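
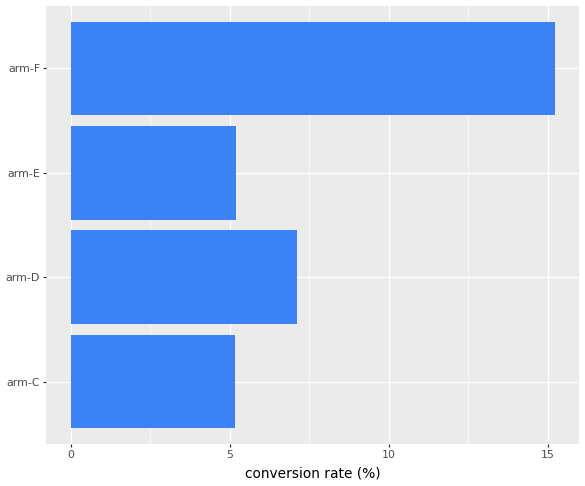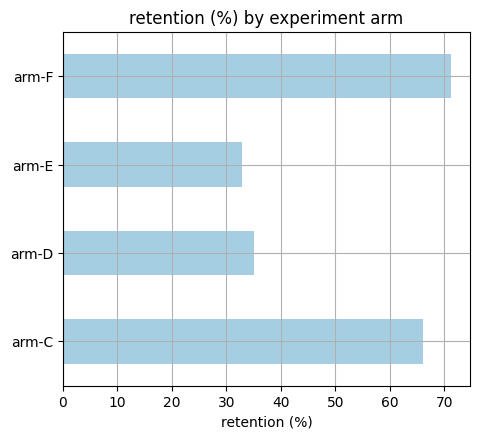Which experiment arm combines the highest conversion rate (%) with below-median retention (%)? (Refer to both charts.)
Chart 2 median retention (%) ≈ 50; below-median experiment arms: arm-D, arm-E. Among those, arm-D has the highest conversion rate (%) (≈ 8).

arm-D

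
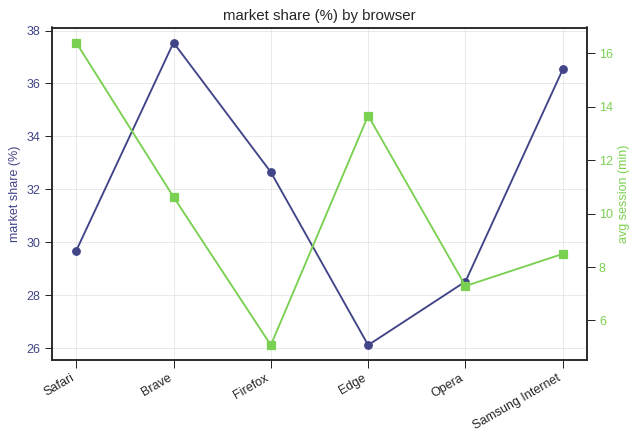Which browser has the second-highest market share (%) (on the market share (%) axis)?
Top 3 (on the market share (%) axis): Brave ≈ 38, Samsung Internet ≈ 37, Firefox ≈ 33.

Samsung Internet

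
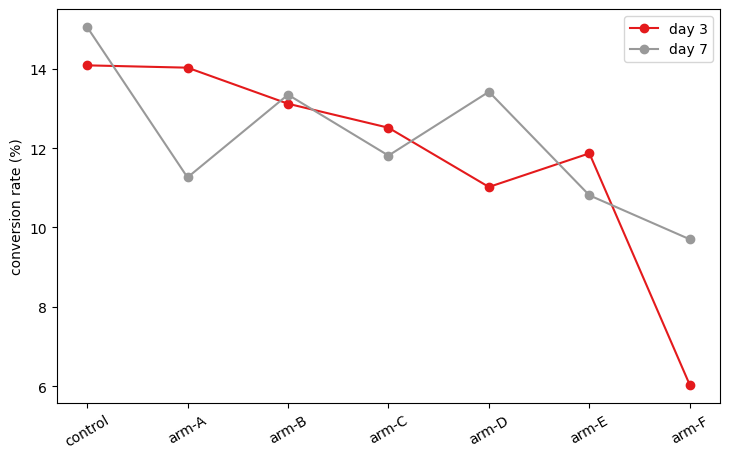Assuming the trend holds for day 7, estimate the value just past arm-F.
Last three: 13, 11, 10 → slope ≈ -1.5/step → next ≈ 8.5.

≈ 8.5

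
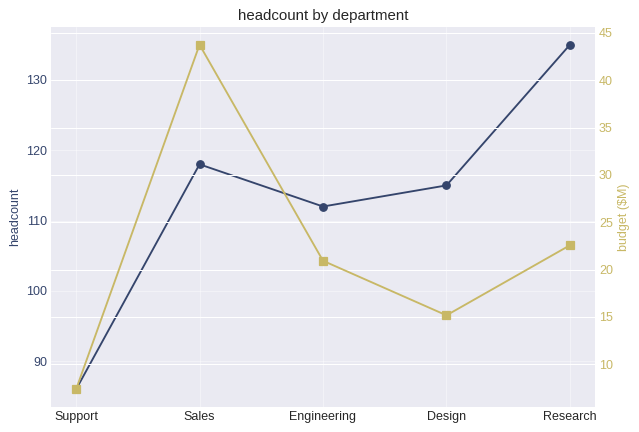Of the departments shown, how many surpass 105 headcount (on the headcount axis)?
Above 105: Sales, Engineering, Design, Research.

4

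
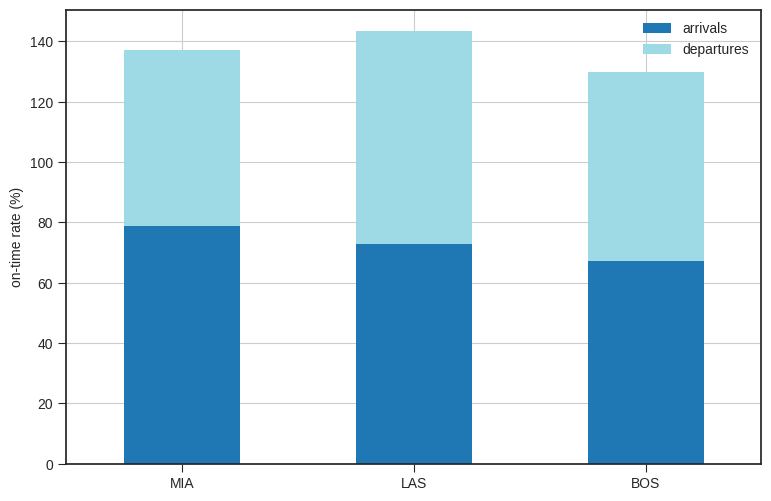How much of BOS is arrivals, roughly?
≈ 60

arrivals top ≈ 60, bottom ≈ 0; segment ≈ 60.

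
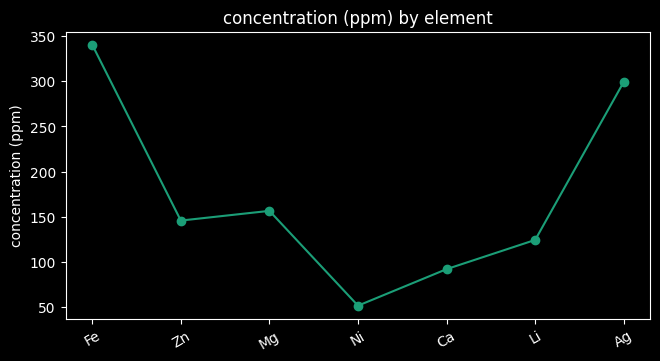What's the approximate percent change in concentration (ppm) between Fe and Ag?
Fe ≈ 350, Ag ≈ 300; (300 − 350) / 350 ≈ -14.3%.

≈ -14.3%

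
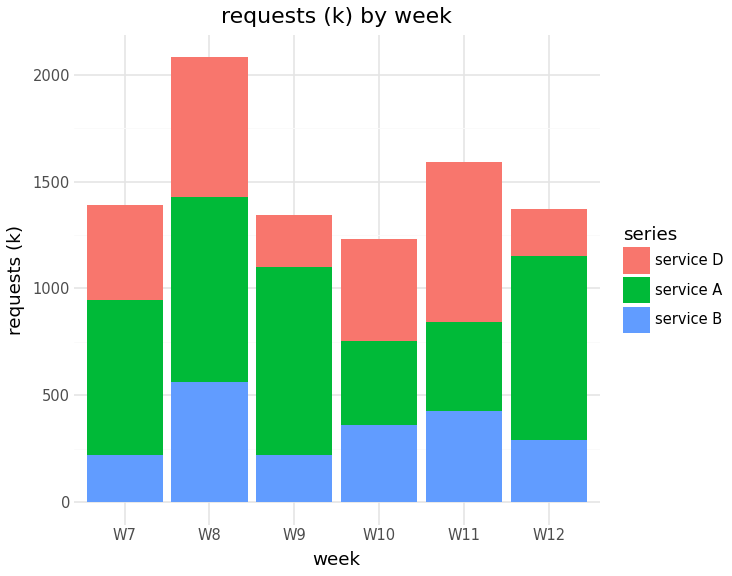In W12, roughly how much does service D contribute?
service D top ≈ 1400, bottom ≈ 1200; segment ≈ 200.

≈ 200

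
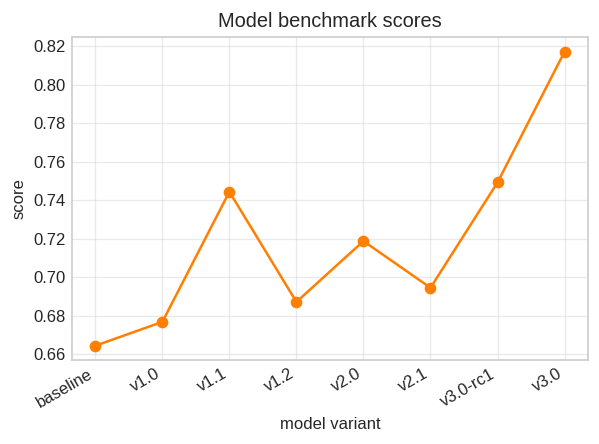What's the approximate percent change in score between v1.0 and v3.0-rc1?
≈ +8.8%

v1.0 ≈ 0.68, v3.0-rc1 ≈ 0.74; (0.74 − 0.68) / 0.68 ≈ +8.8%.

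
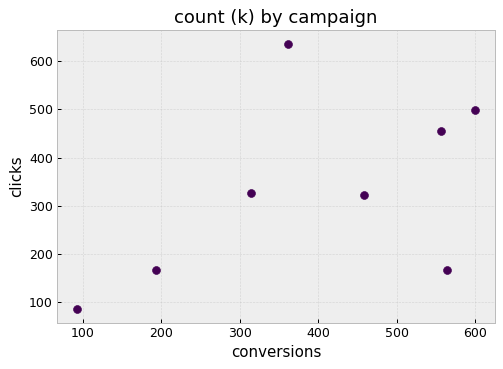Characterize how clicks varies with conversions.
Points are positively correlated; moderate (|r| ≈ 0.5).

positive, moderate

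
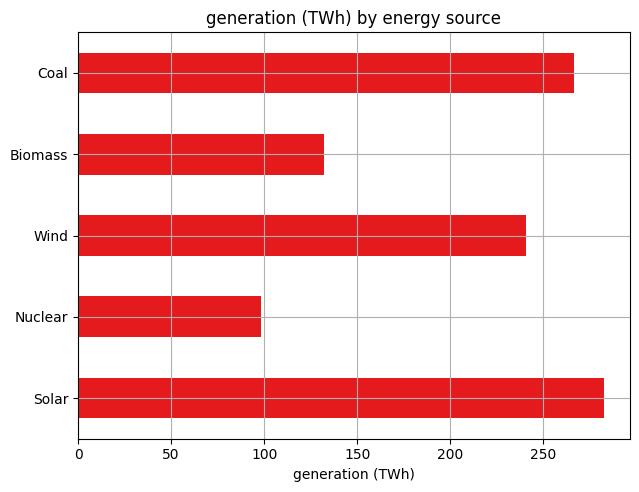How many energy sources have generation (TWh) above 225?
3

Above 225: Solar, Wind, Coal.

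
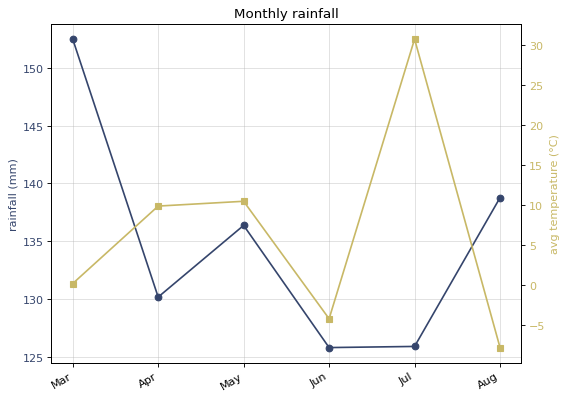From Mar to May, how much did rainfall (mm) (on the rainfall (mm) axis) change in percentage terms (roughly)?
≈ -10%

Mar ≈ 150, May ≈ 135; (135 − 150) / 150 ≈ -10%.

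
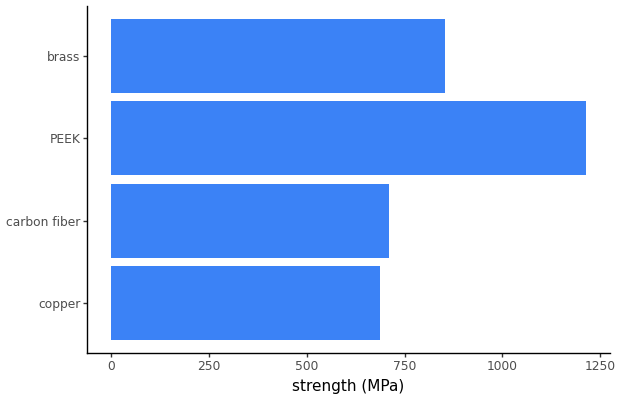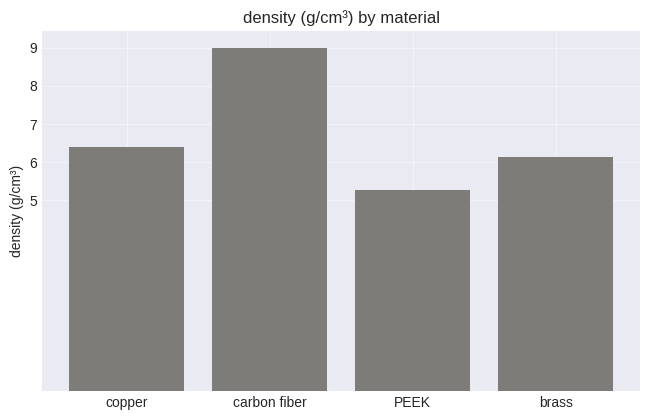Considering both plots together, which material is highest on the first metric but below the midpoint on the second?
PEEK

Chart 2 median density (g/cm³) ≈ 6; below-median materials: PEEK, brass. Among those, PEEK has the highest strength (MPa) (≈ 1200).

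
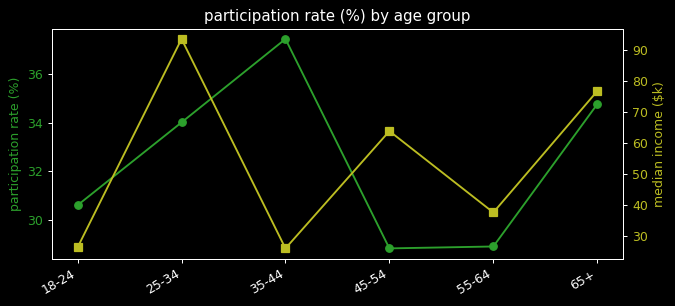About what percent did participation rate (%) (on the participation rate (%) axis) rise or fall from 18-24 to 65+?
≈ +12.9%

18-24 ≈ 31, 65+ ≈ 35; (35 − 31) / 31 ≈ +12.9%.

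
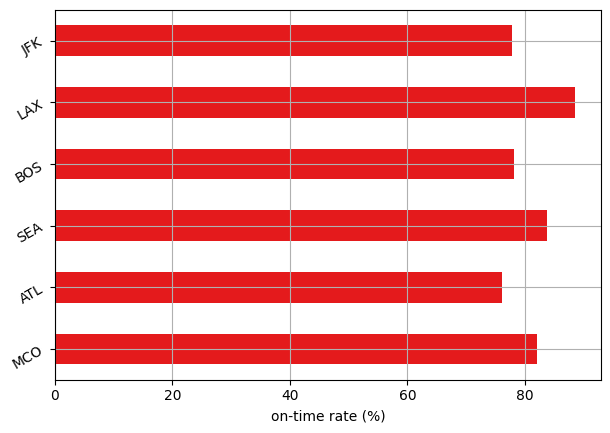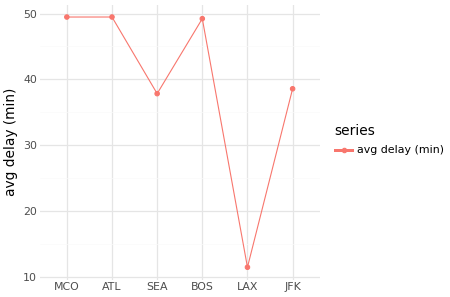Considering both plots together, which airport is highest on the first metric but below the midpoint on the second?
LAX

Chart 2 median avg delay (min) ≈ 45; below-median airports: SEA, LAX, JFK. Among those, LAX has the highest on-time rate (%) (≈ 90).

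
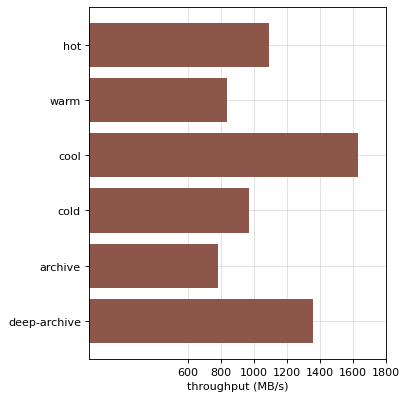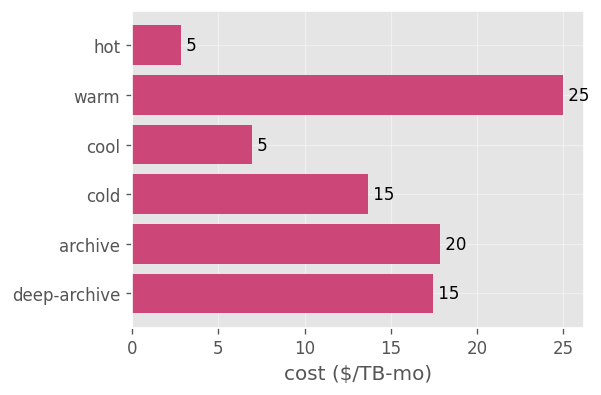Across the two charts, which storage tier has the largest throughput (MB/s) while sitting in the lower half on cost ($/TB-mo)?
cool

Chart 2 median cost ($/TB-mo) ≈ 15; below-median storage tiers: hot, cool, cold. Among those, cool has the highest throughput (MB/s) (≈ 1600).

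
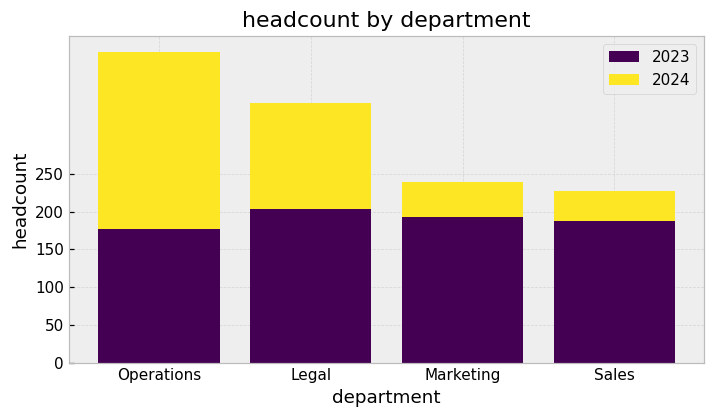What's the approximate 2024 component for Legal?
2024 top ≈ 350, bottom ≈ 200; segment ≈ 150.

≈ 150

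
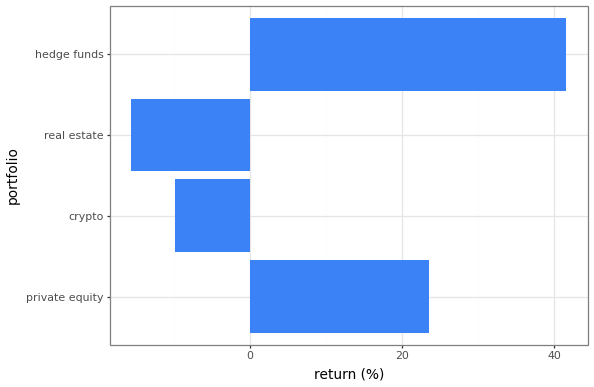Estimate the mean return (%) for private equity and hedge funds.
(25 + 40) / 2 ≈ 32.

≈ 32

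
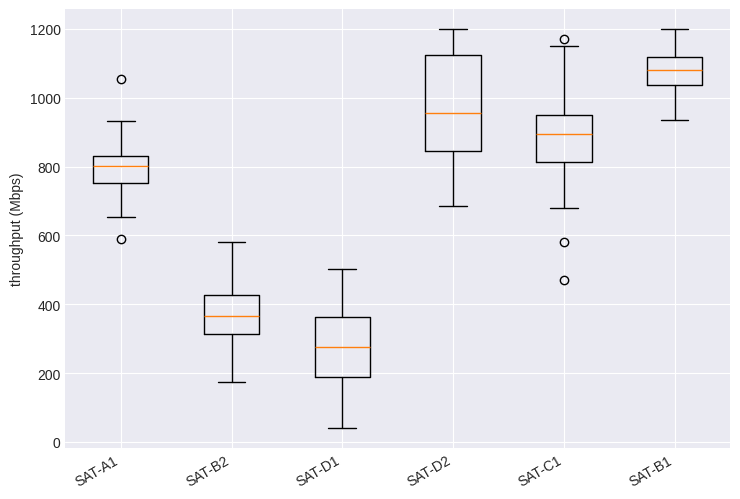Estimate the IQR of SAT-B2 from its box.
≈ 100

Q3 ≈ 400, Q1 ≈ 300; IQR ≈ 100.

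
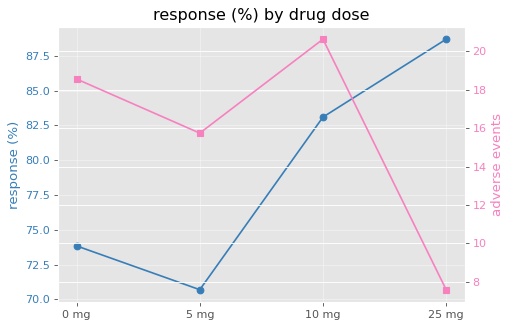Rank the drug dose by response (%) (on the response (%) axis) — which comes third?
Top 4 (on the response (%) axis): 25 mg ≈ 88, 10 mg ≈ 84, 0 mg ≈ 74, 5 mg ≈ 70.

0 mg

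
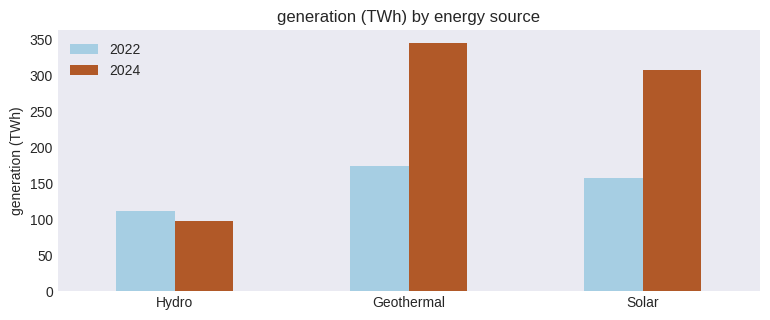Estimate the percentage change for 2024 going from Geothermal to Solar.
Geothermal ≈ 350, Solar ≈ 300; (300 − 350) / 350 ≈ -14.3%.

≈ -14.3%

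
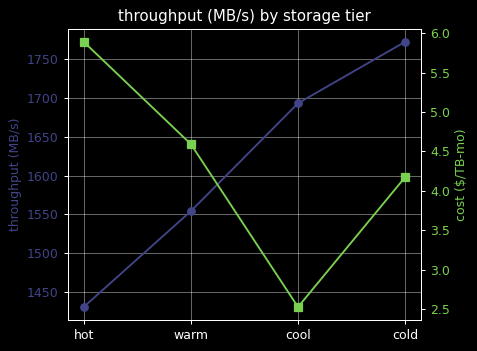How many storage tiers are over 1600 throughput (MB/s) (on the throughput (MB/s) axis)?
Above 1600: cool, cold.

2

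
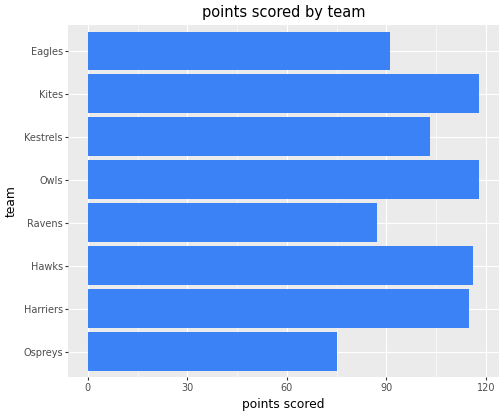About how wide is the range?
Max Owls ≈ 120, min Ospreys ≈ 80; range ≈ 40.

≈ 40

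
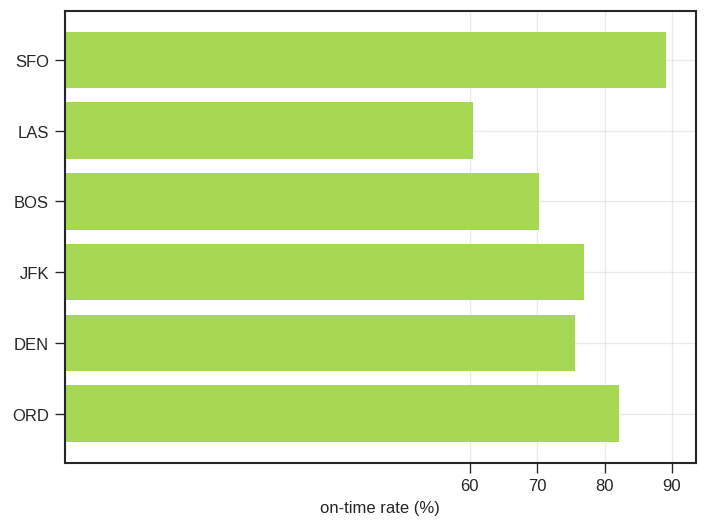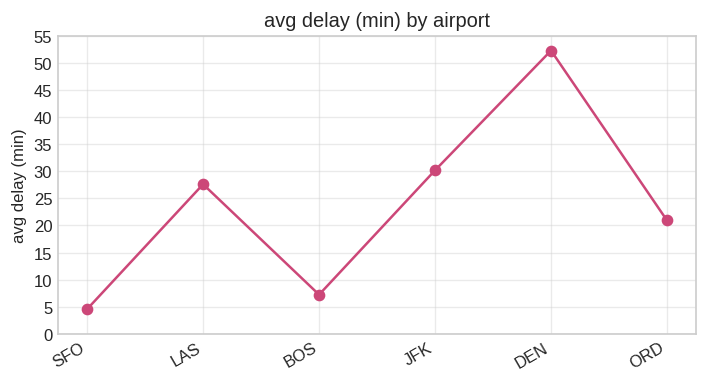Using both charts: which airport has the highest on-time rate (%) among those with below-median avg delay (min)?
SFO

Chart 2 median avg delay (min) ≈ 25; below-median airports: SFO, BOS, ORD. Among those, SFO has the highest on-time rate (%) (≈ 90).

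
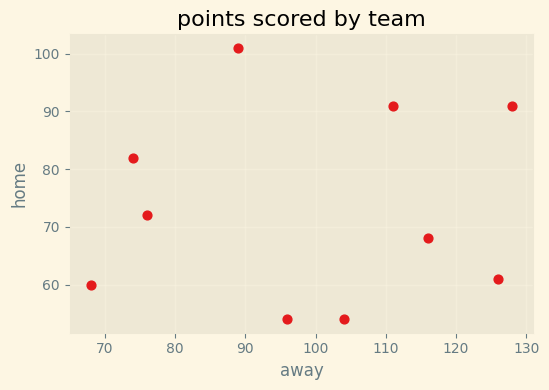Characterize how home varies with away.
no clear correlation

Points are roughly uncorrelated; weak (|r| ≈ 0.1).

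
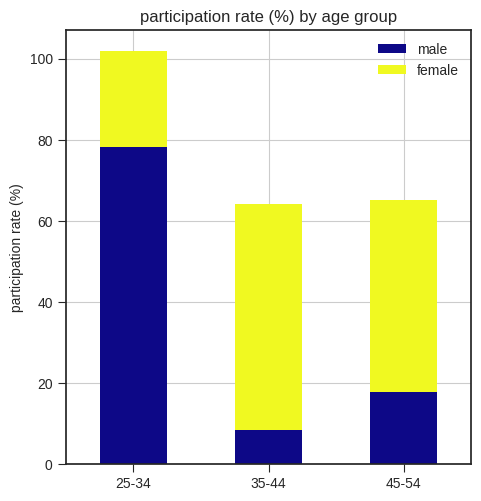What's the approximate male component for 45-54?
male top ≈ 20, bottom ≈ 0; segment ≈ 20.

≈ 20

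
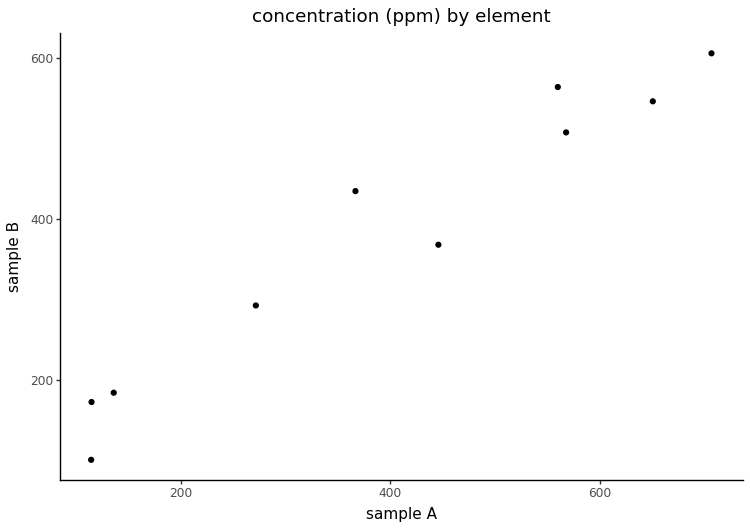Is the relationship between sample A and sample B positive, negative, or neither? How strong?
positive, strong

Points are positively correlated; strong (|r| ≈ 1.0).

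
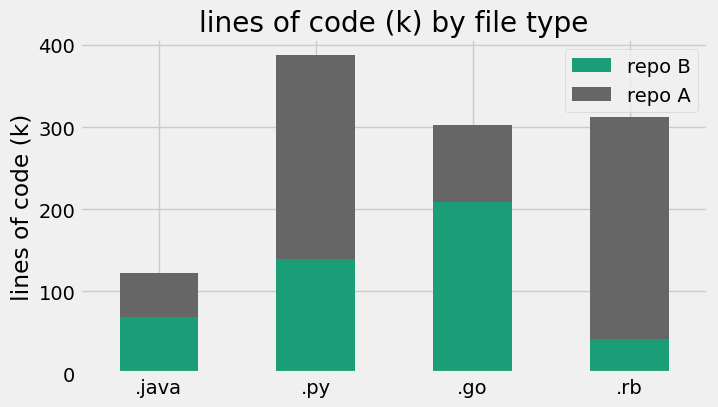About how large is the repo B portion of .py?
repo B top ≈ 150, bottom ≈ 0; segment ≈ 150.

≈ 150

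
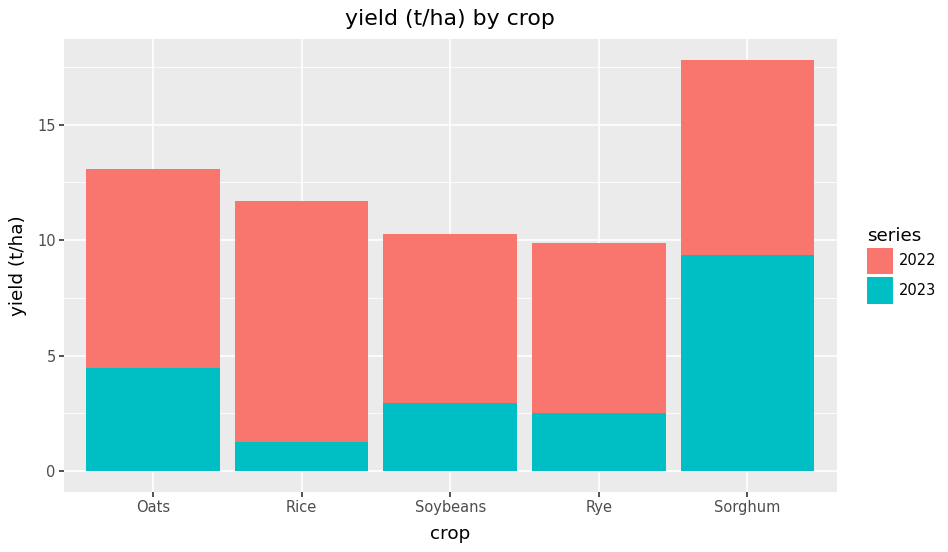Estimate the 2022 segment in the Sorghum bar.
2022 top ≈ 18, bottom ≈ 10; segment ≈ 8.

≈ 8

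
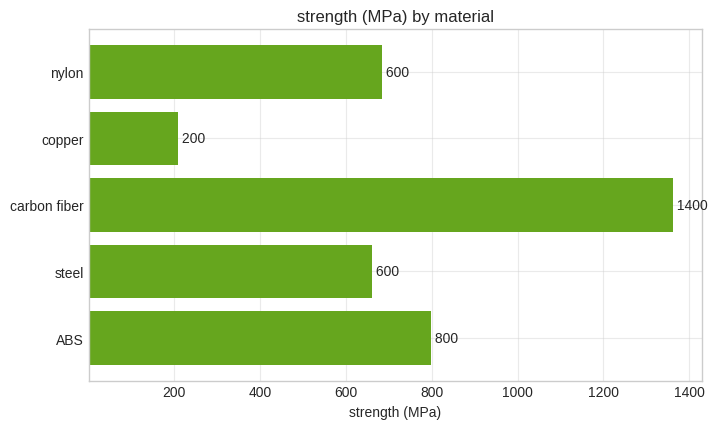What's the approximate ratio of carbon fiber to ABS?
≈ 1.75×

carbon fiber ≈ 1400, ABS ≈ 800; 1400/800 ≈ 1.75.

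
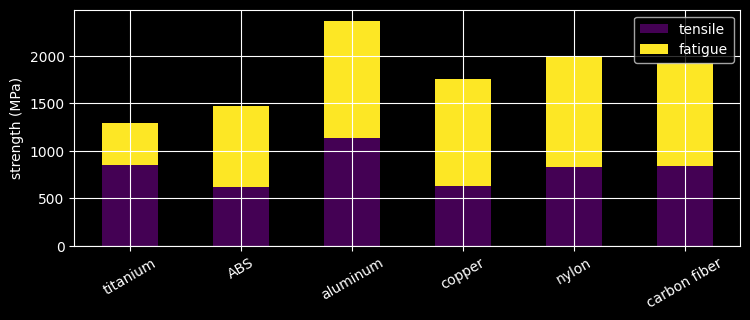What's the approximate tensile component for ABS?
tensile top ≈ 600, bottom ≈ 0; segment ≈ 600.

≈ 600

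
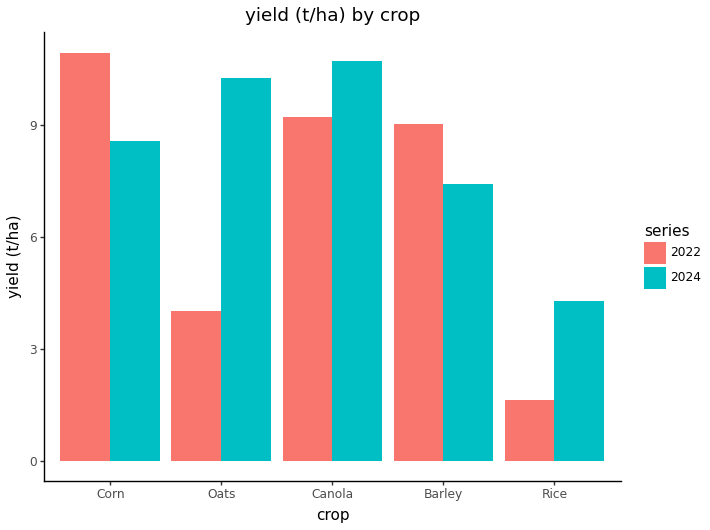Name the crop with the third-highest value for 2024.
Corn

Top 4 for 2024: Canola ≈ 11, Oats ≈ 10, Corn ≈ 9, Barley ≈ 7.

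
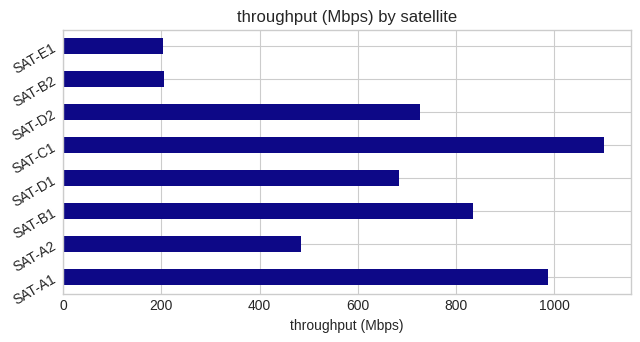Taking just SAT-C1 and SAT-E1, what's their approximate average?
(1100 + 200) / 2 ≈ 650.

≈ 650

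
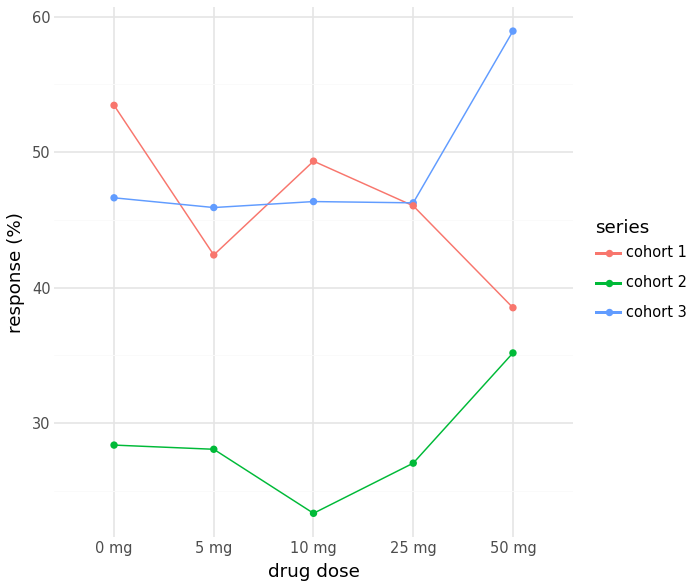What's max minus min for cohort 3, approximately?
Max 50 mg ≈ 60, min 5 mg ≈ 45; range ≈ 15.

≈ 15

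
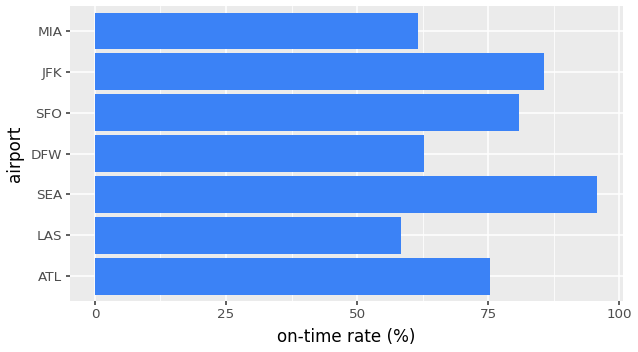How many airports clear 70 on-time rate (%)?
4

Above 70: ATL, SEA, SFO, JFK.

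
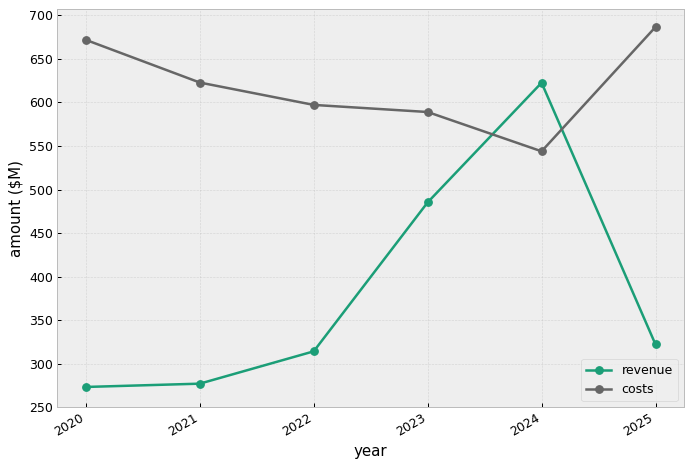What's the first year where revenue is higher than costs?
2024

2023: revenue ≈ 500 vs costs ≈ 600 (not yet); 2024: revenue ≈ 600 vs costs ≈ 550 (first crossover).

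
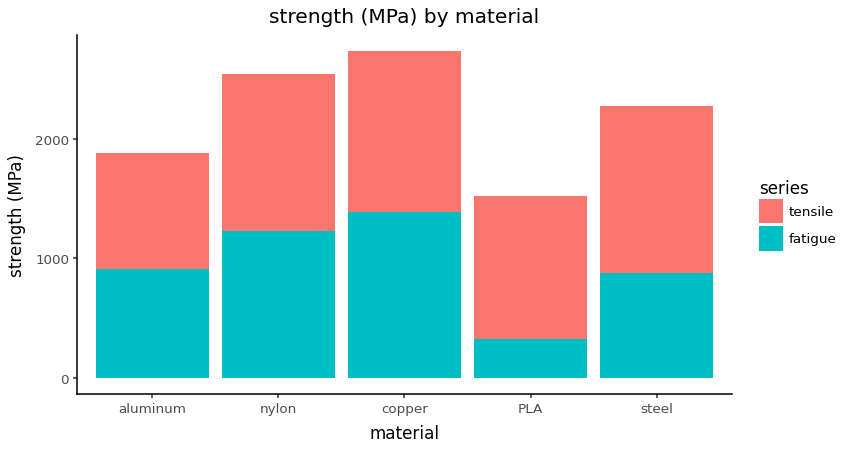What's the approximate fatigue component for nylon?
≈ 1000

fatigue top ≈ 1000, bottom ≈ 0; segment ≈ 1000.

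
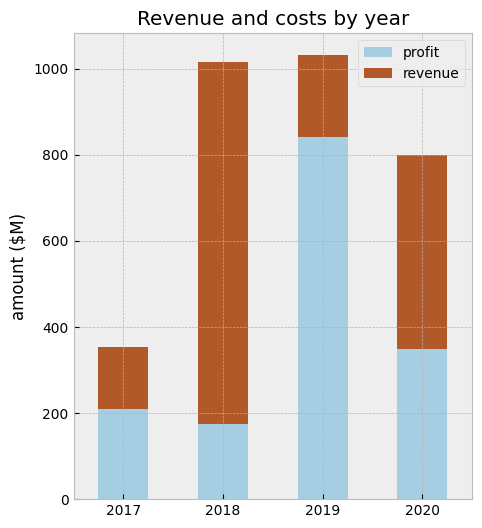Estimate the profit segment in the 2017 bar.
profit top ≈ 200, bottom ≈ 0; segment ≈ 200.

≈ 200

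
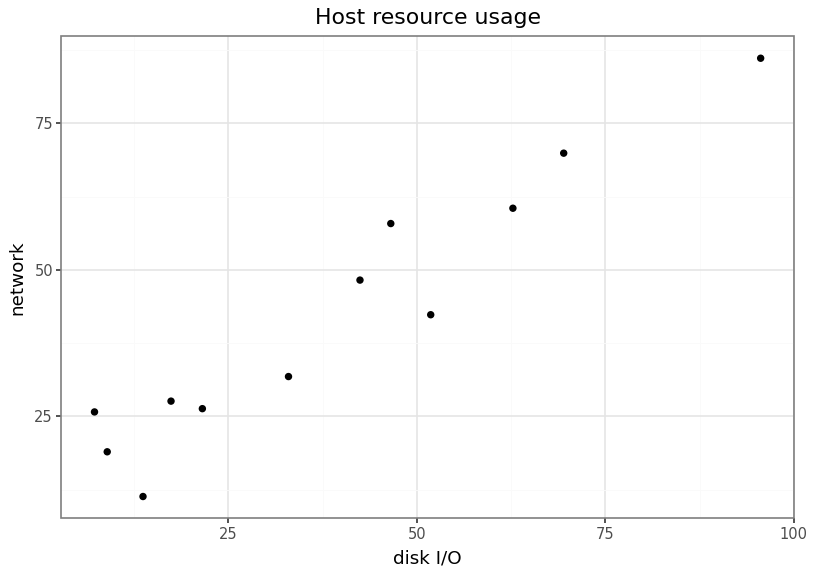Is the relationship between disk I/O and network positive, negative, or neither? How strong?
positive, strong

Points are positively correlated; strong (|r| ≈ 1.0).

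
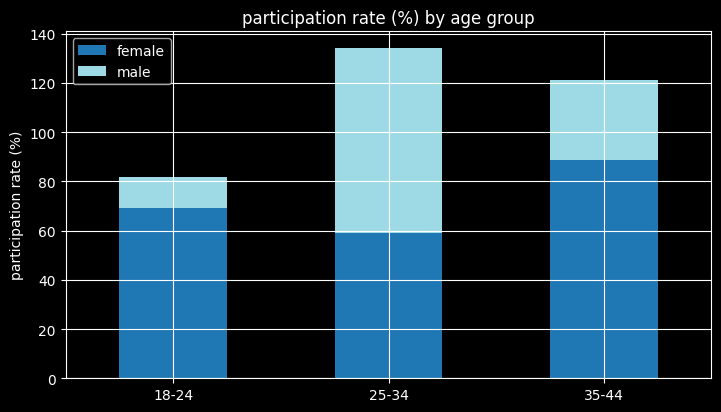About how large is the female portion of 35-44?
≈ 80

female top ≈ 80, bottom ≈ 0; segment ≈ 80.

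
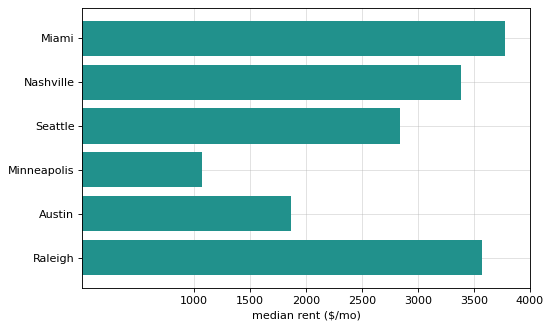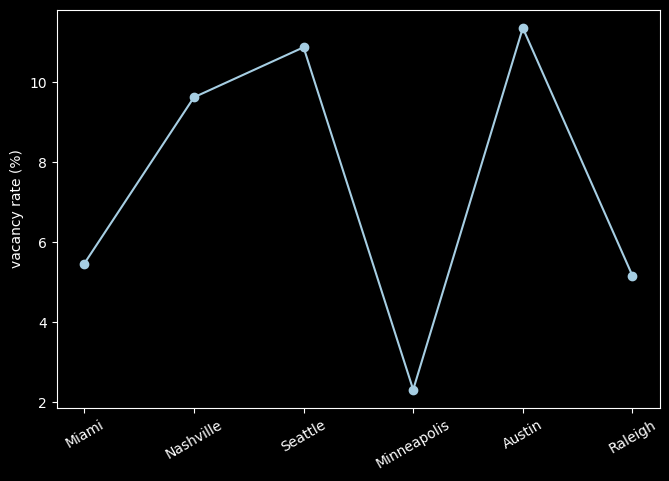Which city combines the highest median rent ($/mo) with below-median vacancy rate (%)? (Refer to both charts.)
Chart 2 median vacancy rate (%) ≈ 8; below-median cities: Miami, Minneapolis, Raleigh. Among those, Miami has the highest median rent ($/mo) (≈ 4000).

Miami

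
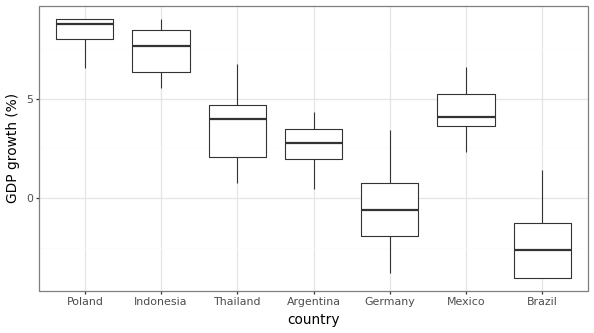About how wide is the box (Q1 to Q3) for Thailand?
≈ 3

Q3 ≈ 5, Q1 ≈ 2; IQR ≈ 3.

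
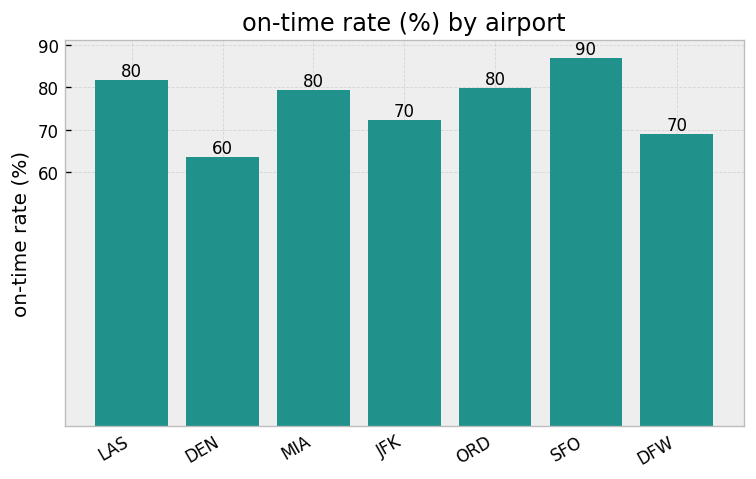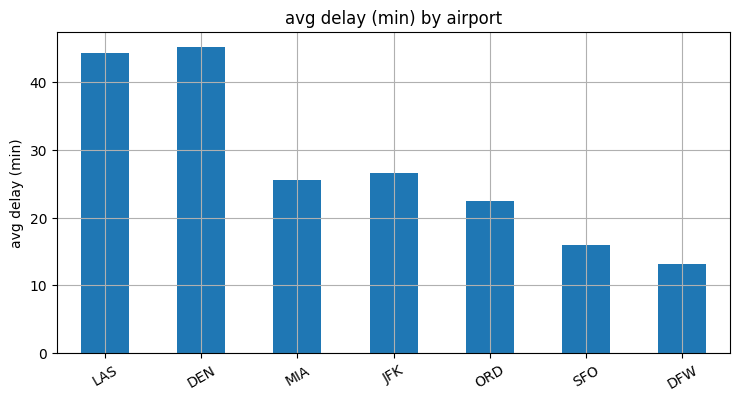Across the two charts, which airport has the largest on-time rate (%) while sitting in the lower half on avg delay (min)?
Chart 2 median avg delay (min) ≈ 25; below-median airports: ORD, SFO, DFW. Among those, SFO has the highest on-time rate (%) (≈ 90).

SFO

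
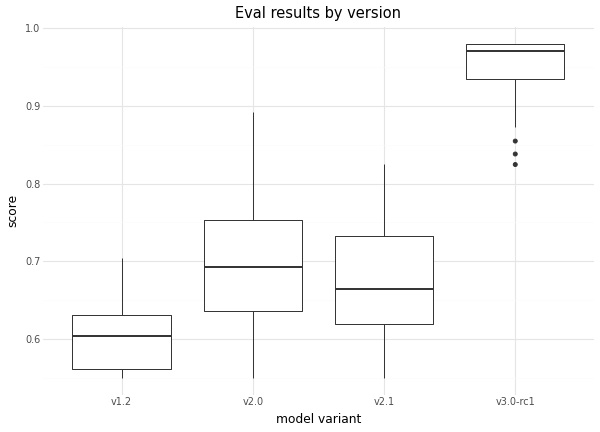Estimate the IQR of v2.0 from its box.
Q3 ≈ 0.75, Q1 ≈ 0.65; IQR ≈ 0.10.

≈ 0.10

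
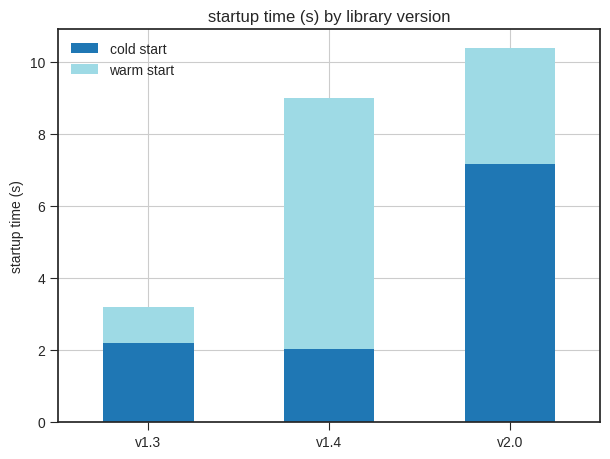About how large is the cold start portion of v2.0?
≈ 7

cold start top ≈ 7, bottom ≈ 0; segment ≈ 7.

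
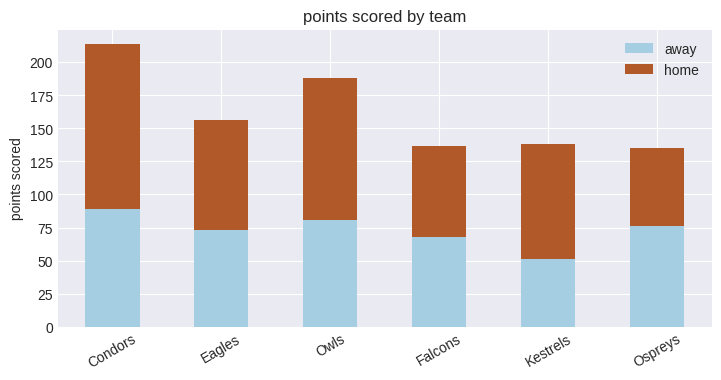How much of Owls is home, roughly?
home top ≈ 180, bottom ≈ 80; segment ≈ 100.

≈ 100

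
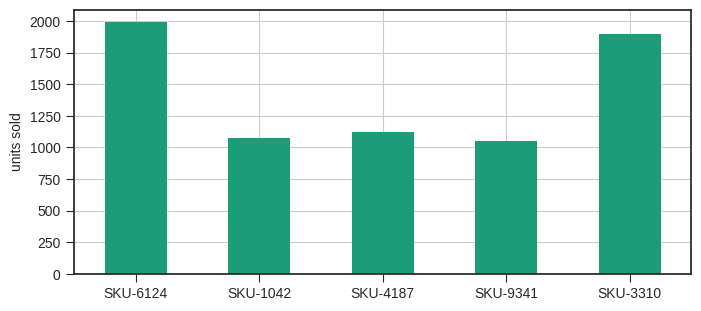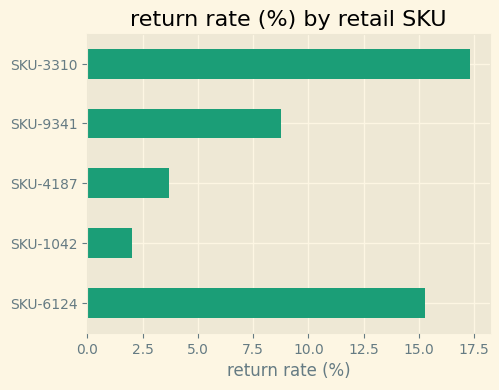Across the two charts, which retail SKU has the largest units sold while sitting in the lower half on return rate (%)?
SKU-4187

Chart 2 median return rate (%) ≈ 8; below-median retail SKUs: SKU-1042, SKU-4187. Among those, SKU-4187 has the highest units sold (≈ 1200).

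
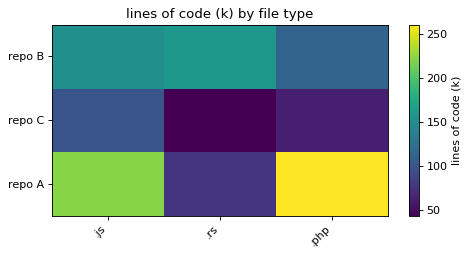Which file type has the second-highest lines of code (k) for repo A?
Top 3 for repo A: .php ≈ 260, .js ≈ 220, .rs ≈ 80.

.js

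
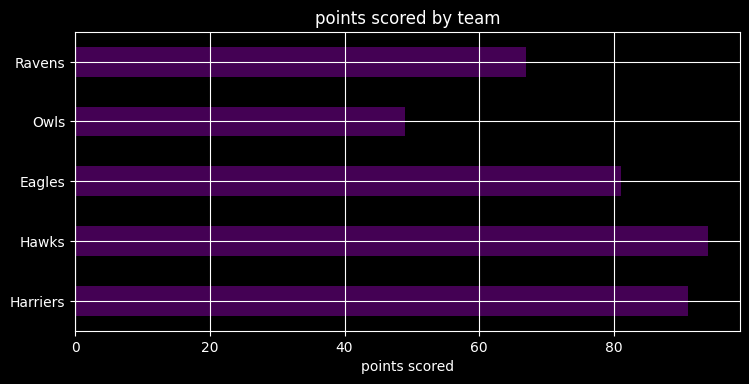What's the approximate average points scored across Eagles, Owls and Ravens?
(80 + 50 + 70) / 3 ≈ 67.

≈ 67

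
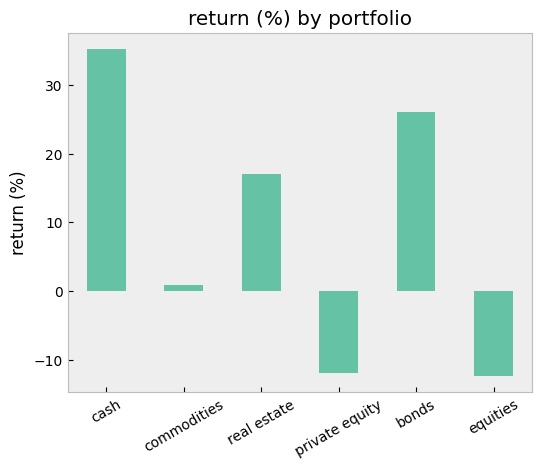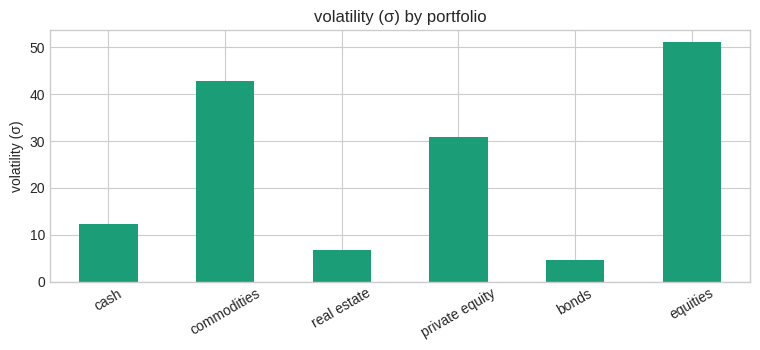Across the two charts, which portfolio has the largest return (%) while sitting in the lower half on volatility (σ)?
Chart 2 median volatility (σ) ≈ 20; below-median portfolios: cash, real estate, bonds. Among those, cash has the highest return (%) (≈ 35).

cash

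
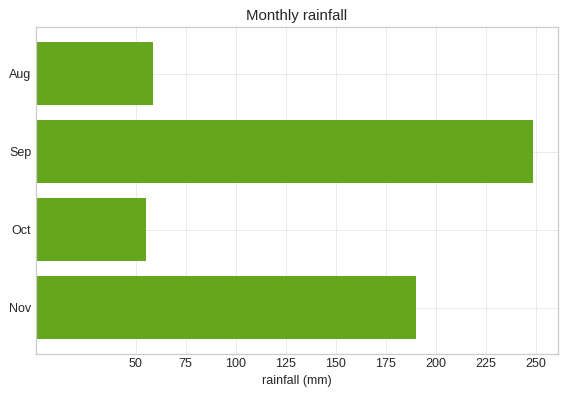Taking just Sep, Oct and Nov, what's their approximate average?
≈ 167

(250 + 50 + 200) / 3 ≈ 167.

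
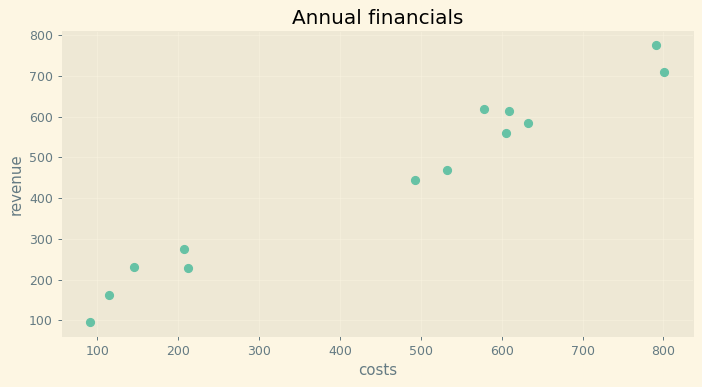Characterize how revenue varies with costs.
Points are positively correlated; strong (|r| ≈ 1.0).

positive, strong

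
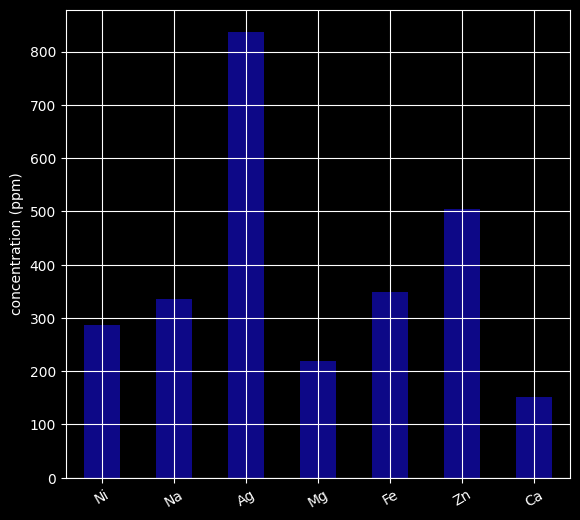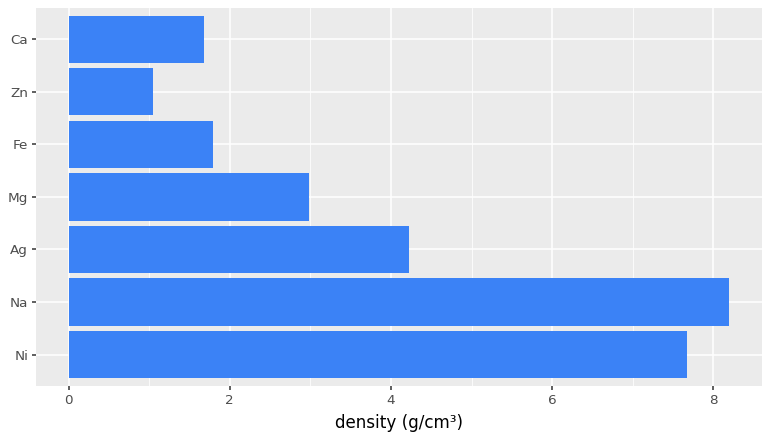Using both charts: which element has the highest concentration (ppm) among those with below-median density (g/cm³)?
Zn

Chart 2 median density (g/cm³) ≈ 3; below-median elements: Fe, Zn, Ca. Among those, Zn has the highest concentration (ppm) (≈ 500).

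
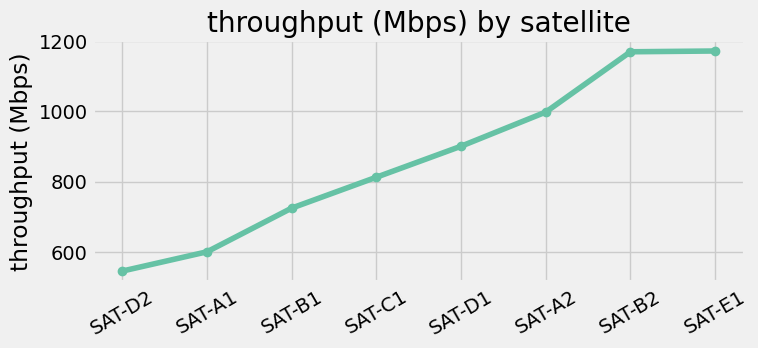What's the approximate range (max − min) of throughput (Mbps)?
Max SAT-E1 ≈ 1200, min SAT-D2 ≈ 500; range ≈ 700.

≈ 700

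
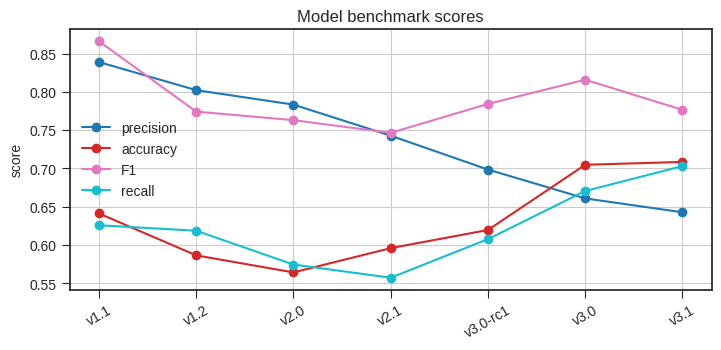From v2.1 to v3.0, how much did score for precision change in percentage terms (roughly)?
≈ -13.3%

v2.1 ≈ 0.75, v3.0 ≈ 0.65; (0.65 − 0.75) / 0.75 ≈ -13.3%.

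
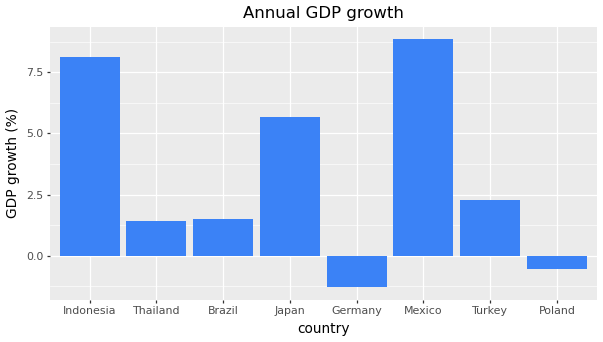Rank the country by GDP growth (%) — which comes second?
Indonesia

Top 3: Mexico ≈ 9, Indonesia ≈ 8, Japan ≈ 6.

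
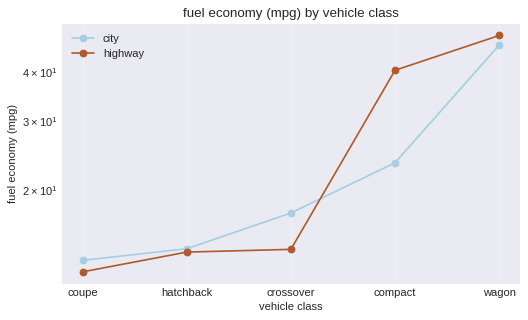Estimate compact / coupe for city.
compact ≈ 25, coupe ≈ 15; 25/15 ≈ 1.67.

≈ 1.67×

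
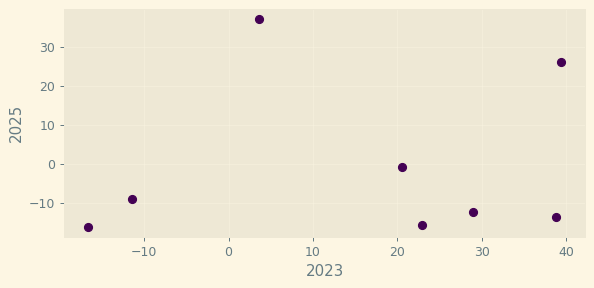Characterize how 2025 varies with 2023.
no clear correlation

Points are roughly uncorrelated; weak (|r| ≈ 0.1).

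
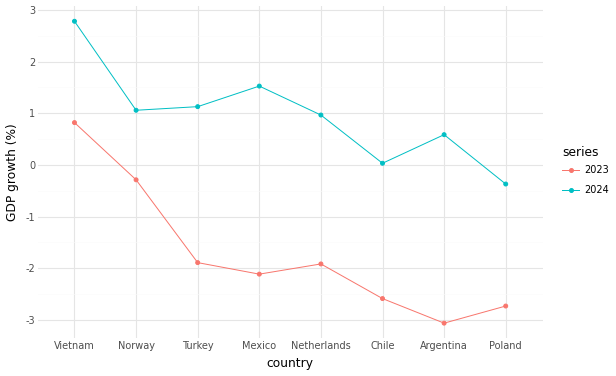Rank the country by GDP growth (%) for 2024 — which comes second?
Mexico

Top 3 for 2024: Vietnam ≈ 3.0, Mexico ≈ 1.5, Turkey ≈ 1.0.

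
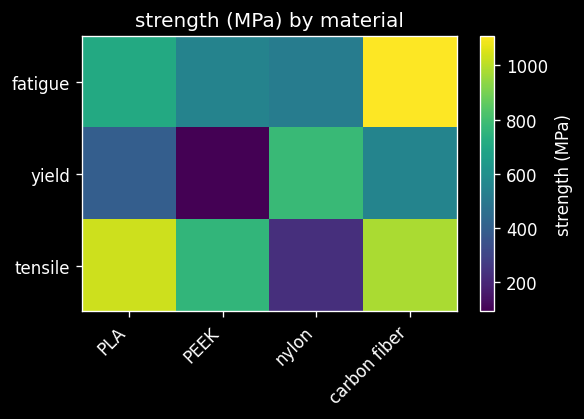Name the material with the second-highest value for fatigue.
PLA

Top 3 for fatigue: carbon fiber ≈ 1100, PLA ≈ 700, PEEK ≈ 500.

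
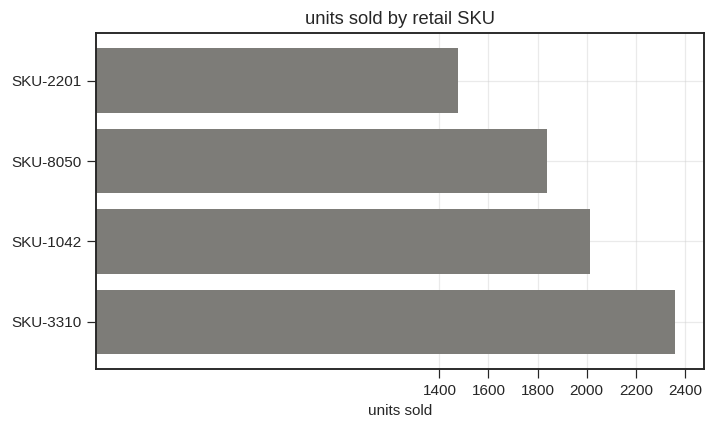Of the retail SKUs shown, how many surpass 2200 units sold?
Above 2200: SKU-3310.

1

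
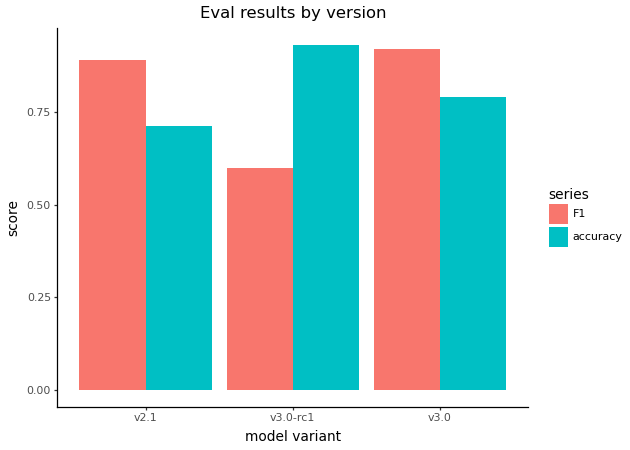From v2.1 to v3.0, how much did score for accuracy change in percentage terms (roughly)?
v2.1 ≈ 0.7, v3.0 ≈ 0.8; (0.8 − 0.7) / 0.7 ≈ +14.3%.

≈ +14.3%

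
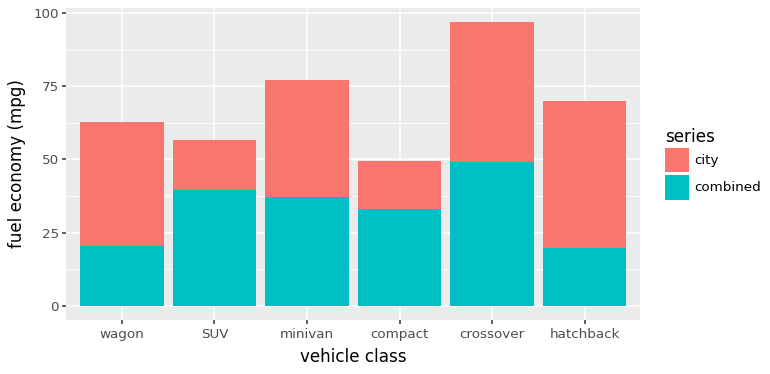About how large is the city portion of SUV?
≈ 20

city top ≈ 60, bottom ≈ 40; segment ≈ 20.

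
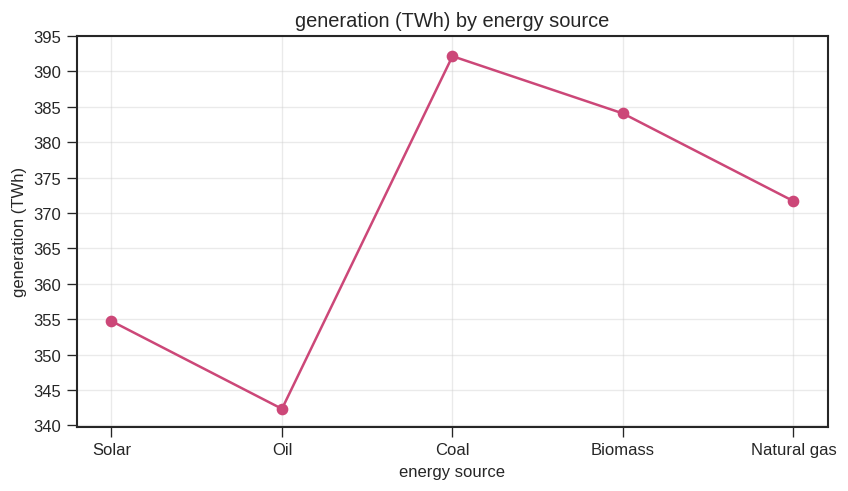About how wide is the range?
≈ 50

Max Coal ≈ 390, min Oil ≈ 340; range ≈ 50.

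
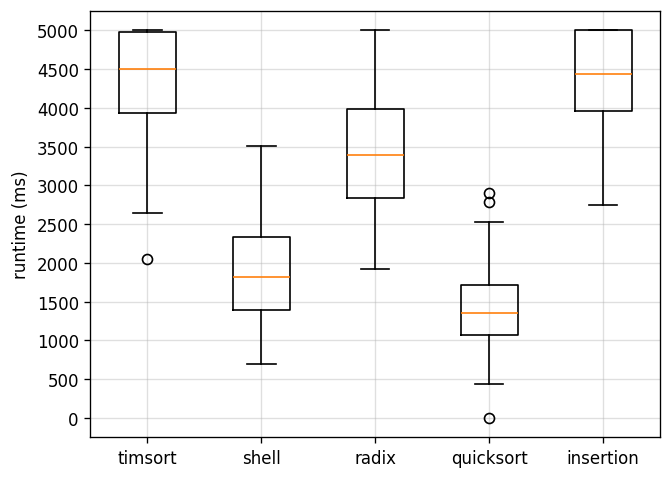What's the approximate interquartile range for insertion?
Q3 ≈ 5000, Q1 ≈ 4000; IQR ≈ 1000.

≈ 1000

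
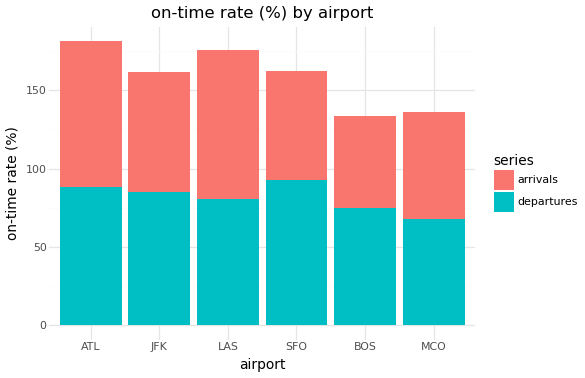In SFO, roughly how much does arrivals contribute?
≈ 60

arrivals top ≈ 160, bottom ≈ 100; segment ≈ 60.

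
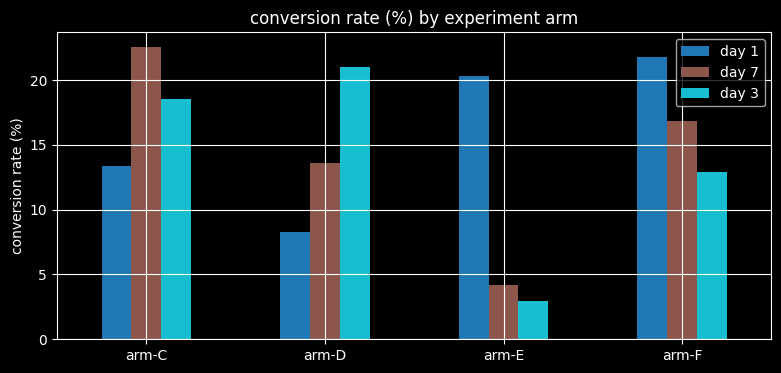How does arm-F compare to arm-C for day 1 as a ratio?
arm-F ≈ 22, arm-C ≈ 14; 22/14 ≈ 1.57.

≈ 1.57×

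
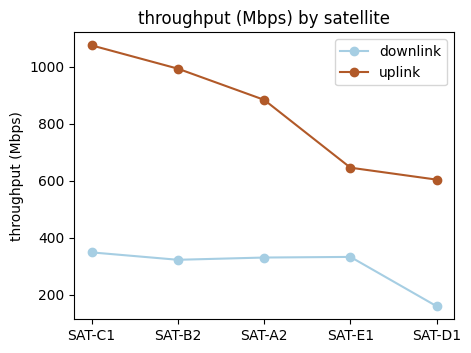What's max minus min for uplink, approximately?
≈ 500

Max SAT-C1 ≈ 1100, min SAT-D1 ≈ 600; range ≈ 500.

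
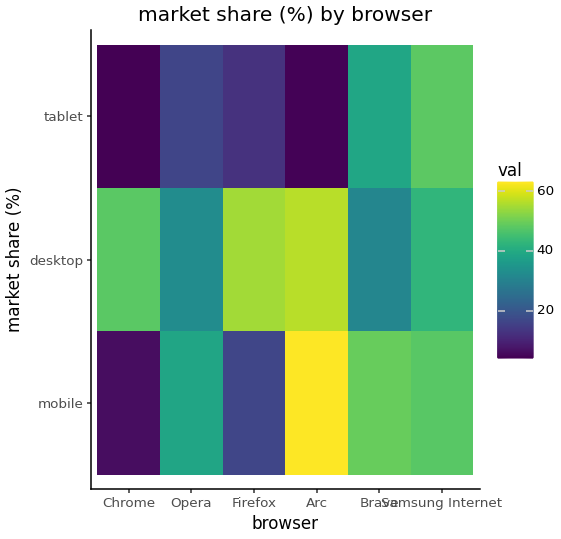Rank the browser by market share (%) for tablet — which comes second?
Top 3 for tablet: Samsung Internet ≈ 50, Brave ≈ 40, Opera ≈ 15.

Brave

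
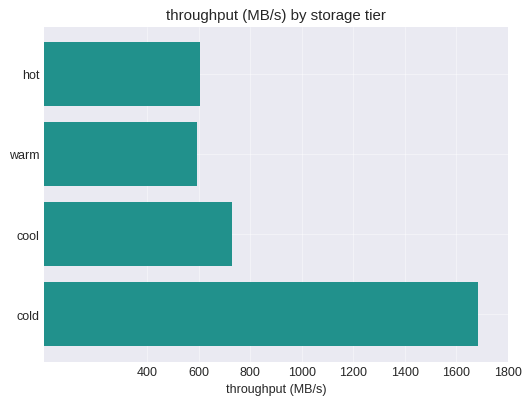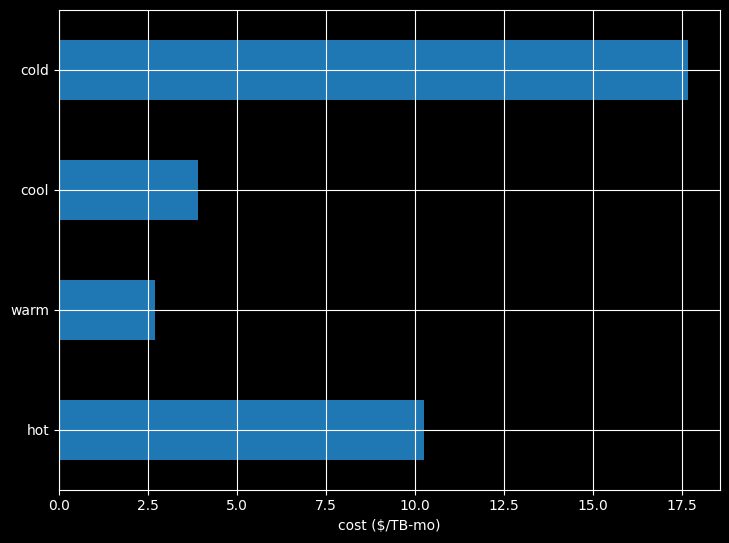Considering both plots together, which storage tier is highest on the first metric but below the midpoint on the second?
cool

Chart 2 median cost ($/TB-mo) ≈ 8; below-median storage tiers: warm, cool. Among those, cool has the highest throughput (MB/s) (≈ 800).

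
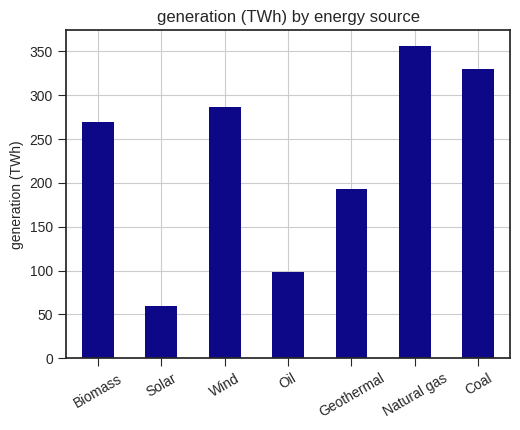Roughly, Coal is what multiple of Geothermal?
Coal ≈ 350, Geothermal ≈ 200; 350/200 ≈ 1.75.

≈ 1.75×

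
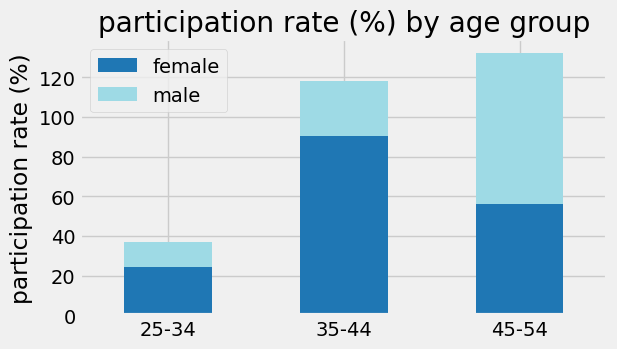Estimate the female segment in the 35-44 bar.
≈ 100

female top ≈ 100, bottom ≈ 0; segment ≈ 100.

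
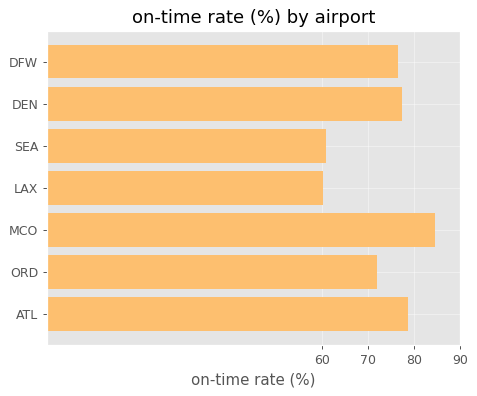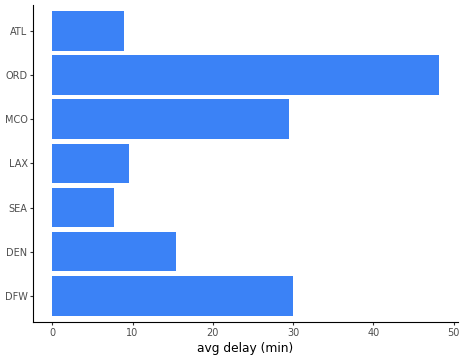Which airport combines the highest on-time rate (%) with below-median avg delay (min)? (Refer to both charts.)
Chart 2 median avg delay (min) ≈ 15; below-median airports: SEA, LAX, ATL. Among those, ATL has the highest on-time rate (%) (≈ 80).

ATL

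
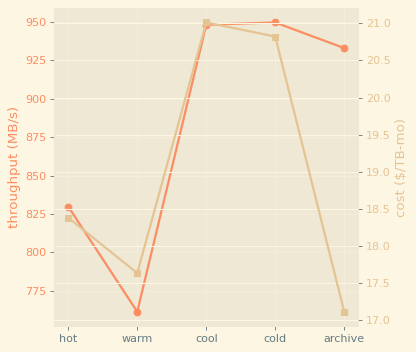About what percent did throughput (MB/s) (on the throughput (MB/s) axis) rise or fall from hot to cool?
≈ +14.6%

hot ≈ 820, cool ≈ 940; (940 − 820) / 820 ≈ +14.6%.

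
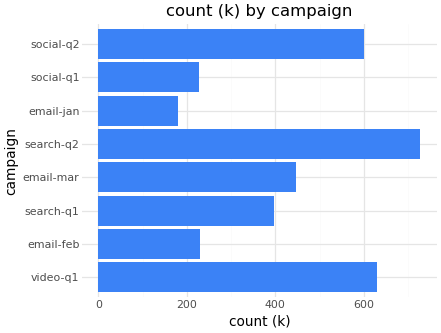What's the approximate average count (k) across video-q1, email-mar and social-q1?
(600 + 400 + 200) / 3 ≈ 400.

≈ 400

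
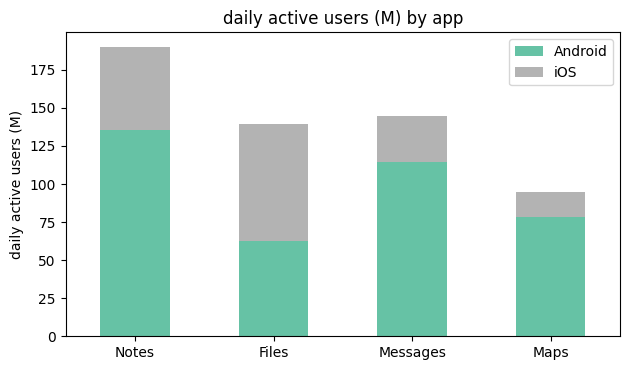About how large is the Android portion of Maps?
Android top ≈ 80, bottom ≈ 0; segment ≈ 80.

≈ 80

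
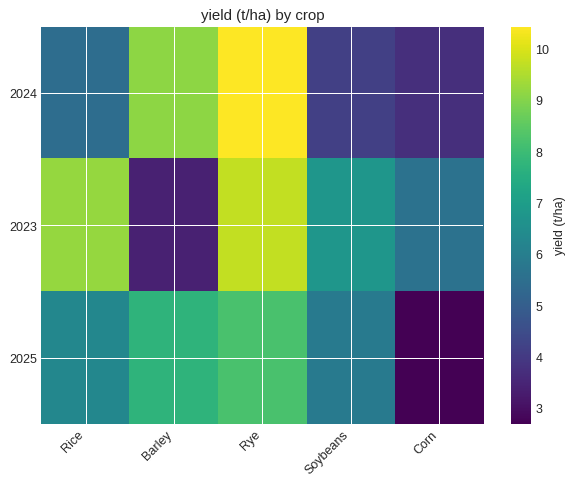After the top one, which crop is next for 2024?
Top 3 for 2024: Rye ≈ 10, Barley ≈ 9, Rice ≈ 5.

Barley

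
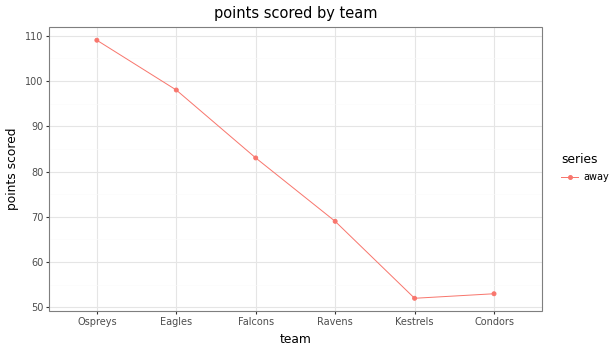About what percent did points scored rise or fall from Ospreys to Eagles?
Ospreys ≈ 110, Eagles ≈ 100; (100 − 110) / 110 ≈ -9.1%.

≈ -9.1%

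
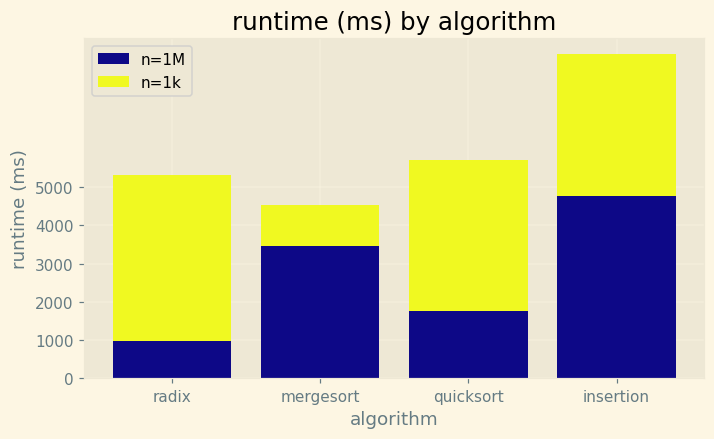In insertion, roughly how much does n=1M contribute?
≈ 5000

n=1M top ≈ 5000, bottom ≈ 0; segment ≈ 5000.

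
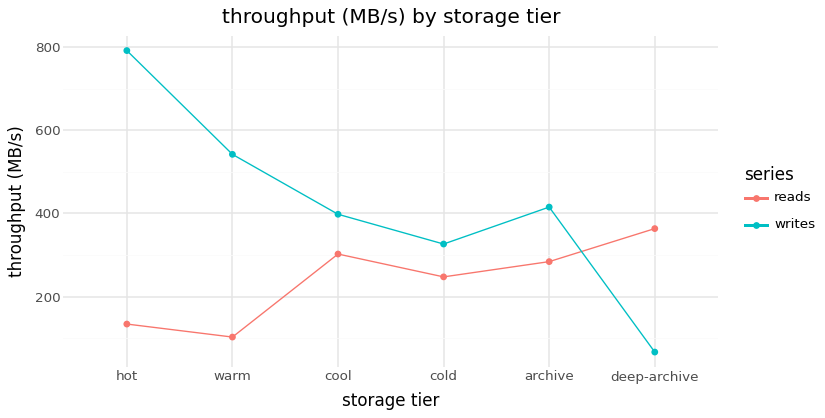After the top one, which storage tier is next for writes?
warm

Top 3 for writes: hot ≈ 800, warm ≈ 500, archive ≈ 400.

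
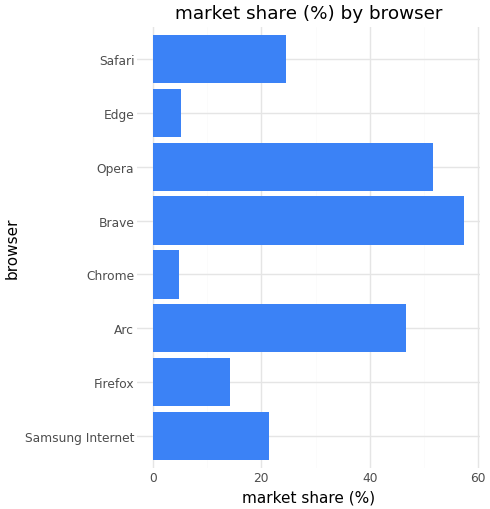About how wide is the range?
≈ 50

Max Brave ≈ 55, min Chrome ≈ 5; range ≈ 50.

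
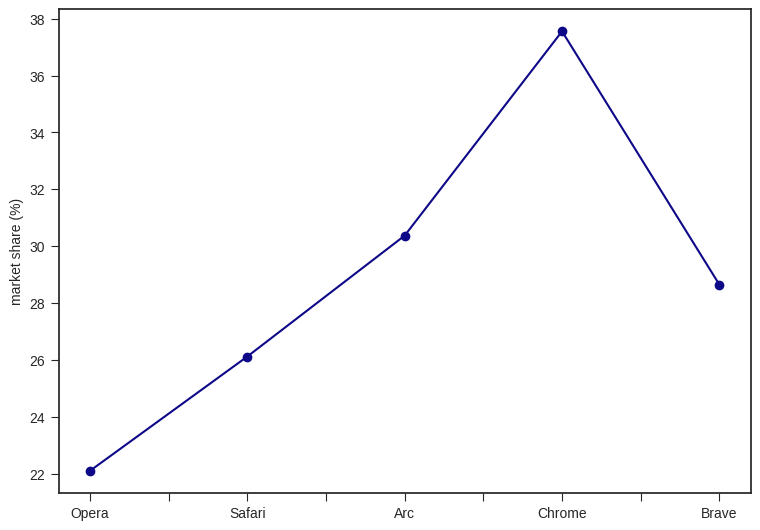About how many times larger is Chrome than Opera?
≈ 1.73×

Chrome ≈ 38, Opera ≈ 22; 38/22 ≈ 1.73.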